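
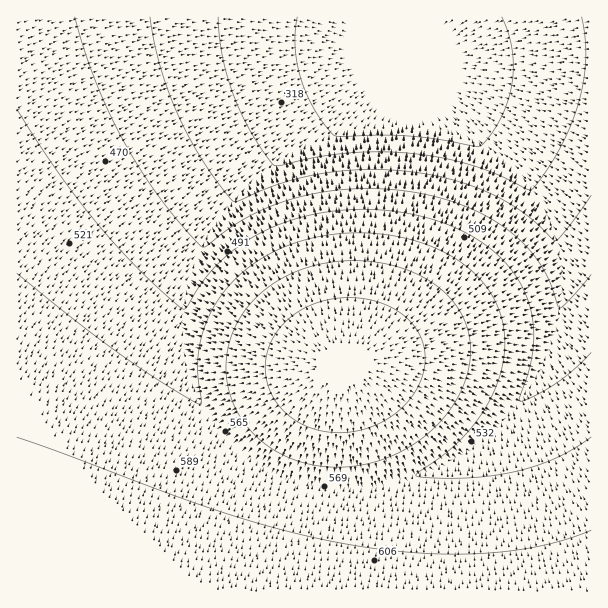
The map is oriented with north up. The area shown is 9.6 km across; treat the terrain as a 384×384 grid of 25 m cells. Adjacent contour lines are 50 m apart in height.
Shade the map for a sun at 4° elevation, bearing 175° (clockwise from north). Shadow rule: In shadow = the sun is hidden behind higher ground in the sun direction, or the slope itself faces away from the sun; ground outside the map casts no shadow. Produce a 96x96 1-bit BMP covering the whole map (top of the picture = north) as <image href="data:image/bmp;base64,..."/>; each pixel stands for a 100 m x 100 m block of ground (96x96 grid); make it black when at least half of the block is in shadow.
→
<image width="96" height="96" href="data:image/bmp;base64,Qk2+BAAAAAAAAD4AAAAoAAAAYAAAAGAAAAABAAEAAAAAAIAEAAATCwAAEwsAAAIAAAAAAAAA////AAAAAAAAAAAAAAAAAAAAAAAAAAAAAAAAAAAAAAAAAAAAAAAAAAAAAAAAAAAAAAAAAAAAAAAAAAAAAAAAAAAAAAAAAAAAAAAAAAAAAAAAAAAAAAAAAAAAAAAAAAAAAAAAAAAAAAAAAAAAAAAAAAAAAAAAAAAAAAAAAAAAAAAAAAAAAAAAAAAAAAAAAAAAAAAAAAAAAAAAAAAAAAAAAAAAAAAAAAAAAAAAAAAAAAAAAAAAAAAAAAAAAAAAAAAAAAAAAAAAAAAAAAAAAAAAAAAAAAAAAAAAAAAAAAAAAAAAAAAAAAAAAAAAAAAAAAAAAAAAAAAAAAAAAAAAAAAAAAAAAAAAAAAAAAAAAAAAAAAAAAAAAAAAAAAAAAAAAAAAAAAAAAAAAAAAAAAAAAAAAAAAAAAAAAAAAAAAAAAAAAAAAAAAAAAAAAAAAAAAAAAAAAAAAAAAAAAAAAAAAAAAAAAAAAAAAAAAAAAAAAAAAAAAAAAAAAAAAAAAAAAAAAAAAAAAAAAAAAAAAAAAAAAAAAAAAAAAAAAAAAAAAAAAAAAAAAAAAAAAAAAAAAAAAAAAAAAAAAAAAAAAAAAAAAAAAAAAAAAAAAAAAAAAAAAAAAAAAAAAAAAAAAAAAAAAAAAAAAAAAAAAAAAAAAAAAAAAAAAAAAAAAAAAAAAAAAAAAAAAAAAAAAAAAAAAAAAAAAAAAAAAAAAAAAAAAAAAAAAAAAAAAAAAAAAAAAAAAAAAAAAAAAAAAAAAAAAAAAAAAAAAAAAAAAAAAAAAAAAH/8AAAAAAAAAAAAAH///wAAAAAAAAAAAH////4AAAAAAAAAAH/////wAAAAAAAAAH//////gAAAAAAAAH//////+AAAAAAAAH///////4AAAAAAAH////////AAAAAAAD////////8AAAAAAD/////////wAAAAAD/////////4AAAAAD/////////4AAAAAD/////////4AAAAAD/////////4AAAAAD/////////4AAAAAB/////////wAAAAAB/////////wAAAAAB/////////wAAAAAB/////////gAAAAAB/////////gAAAAAA/////////gAAAAAA/////////AAAAAAA/////////AAAAAAA/////////AAAAAAA////////+AAAAAAAf///////+AAAAAAAf///////+AAAAAAAf///////8AAAAAAAP///////8AAAAAAAP///////4AAAAAAAP///////4AAAAAAAP///////wAAAAAAAH///////wAAAAAAAH///////gAAAAAAAH///////gAAAAAAAD///////AAAAAAAAD//////+AAAAAAAAB//////+AAAAAAAAB//////8AAAAAAAAA//////4AAAAAAAAA//////wAAAAAAAAAf/////wAAAAAAAAAf/////gAAAAAAAAAP/////AAAAAAAAAAH////+AAAAAAAAAAD////8AAAAAAAAAAD////wAAAAAAAAAAB////gAAAA="/>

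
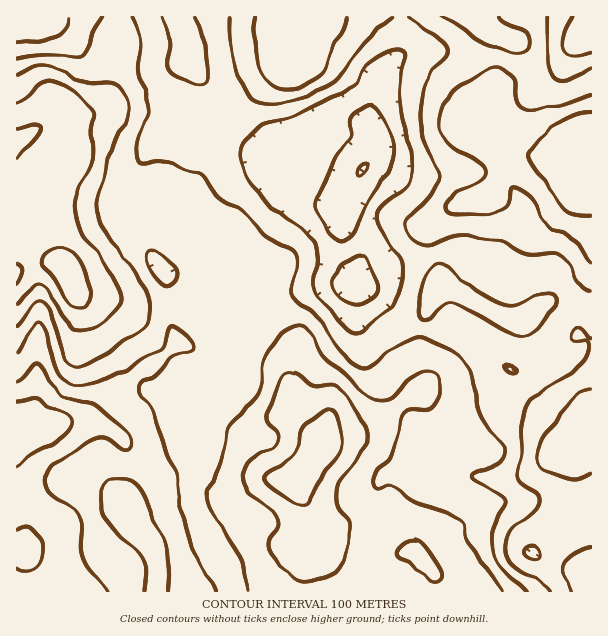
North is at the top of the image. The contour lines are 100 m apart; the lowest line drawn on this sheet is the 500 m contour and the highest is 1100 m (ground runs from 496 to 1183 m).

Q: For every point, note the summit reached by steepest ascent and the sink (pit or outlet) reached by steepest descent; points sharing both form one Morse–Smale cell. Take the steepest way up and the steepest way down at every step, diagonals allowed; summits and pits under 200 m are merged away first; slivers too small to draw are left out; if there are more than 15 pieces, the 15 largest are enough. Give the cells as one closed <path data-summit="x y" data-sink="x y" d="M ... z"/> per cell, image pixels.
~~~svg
<path data-summit="321 444" data-sink="17 437" d="M180 208l-16 6-8 10-5 13 1 20 11 15 5 13 2 36 6 21-17 18-34 22-30 34-8 4-51 7-20 8 1 157 280 0 10-37 7-3 16-19-6-12-20-24-4-11 0-9 20-31 0-5-24-28-4-12-2-15-4-11-10-9-39-16-9-11 0-7 6-18 8-17 12-12-1-7-7-14-13-12-41-14-6-10z"/><path data-summit="591 138" data-sink="362 170" d="M477 16l-300 0-1 2 10 21 1 21 13 18 6 12 5 21 5 9 18 19 18 9 23 0 9-3 25 1 18-2 15 8 19 18-19 48 1 16 13 29 0 10-3 10 10-1 39-20 41-10 13 0 24 10 27 16 12 2 26-6 10 0 15 15 9-6 13-14 0-126-11 9-6 2-38 2-27-10-10-9-12-20 0-15 6-18 2-31 6-17-13-6z"/><path data-summit="321 444" data-sink="591 423" d="M444 280l-4 0-4 5-15 38-1 22 6 24 0 14-4 6-23 14-22 21-20 9-24 5-10 4-23 35 0 9 4 11 26 33-5 9 0 6 16 14 16 5 15 0 29-11 13 0 12 10 7 10 5 19 153 0 1-250-14-7 0-23-4-13-7-9-39 24-10 5-8 0-21-9z"/><path data-summit="321 444" data-sink="362 170" d="M327 144l-31 2-7 12-10 8-19 2-20 6-40 26-19 7 5 21 6 10 41 14 13 12 7 14 1 7-12 12-8 17-6 18 1 10 14 12 21 6 12 6 10 9 4 11 2 15 4 12 23 25 2 6 12-6 24-5 20-9 22-21 23-14 4-6 0-14-6-24 0-13 2-15 18-37 10 3 32 23 28 13 8 0 10-5 40-24-6-11-7-5-42 6-57-28-13 0-41 10-39 20-10 1 3-10 0-10-12-24-2-21 19-48-19-18z"/><path data-summit="68 272" data-sink="362 170" d="M176 16l-131 0-12 9-17 4 1 241 21-8 19 2 9 6 39-34 20-10 19-28 6-5 11-1 10 2 7 7 2 7 20-8 40-26 20-6 19-2 13-13 3-6-4-2-16 3-27-2-14-7-18-19-5-9-5-21-6-12-13-18-1-21z"/><path data-summit="68 272" data-sink="17 437" d="M161 192l-11 1-4 3-21 30-20 10-39 34-9-6-19-2-22 8 1 164 19-7 51-7 8-4 30-34 34-22 17-18-6-21-2-36-5-13-11-15-1-20 7-18 6-5 15-6 1-4-9-10z"/><path data-summit="591 138" data-sink="591 32" d="M591 16l-113 1 11 13 13 6-6 17-2 31-6 18 0 15 12 20 10 9 27 10 38-2 6-2 11-11z"/><path data-summit="321 444" data-sink="362 170" d="M324 540l-18 18-7 34 139-1-5-18-7-10-12-10-13 0-29 11-15 0-13-4-8-4-10-8z"/><path data-summit="591 138" data-sink="591 423" d="M591 270l-12 13-11 7 6 9 4 13 0 23 13 7z"/><path data-summit="321 444" data-sink="362 170" d="M44 16l-27 0-1 11 7 1 10-3 6-3z"/>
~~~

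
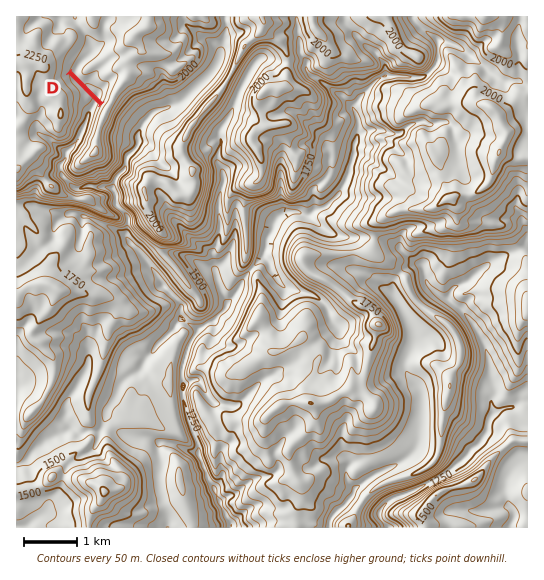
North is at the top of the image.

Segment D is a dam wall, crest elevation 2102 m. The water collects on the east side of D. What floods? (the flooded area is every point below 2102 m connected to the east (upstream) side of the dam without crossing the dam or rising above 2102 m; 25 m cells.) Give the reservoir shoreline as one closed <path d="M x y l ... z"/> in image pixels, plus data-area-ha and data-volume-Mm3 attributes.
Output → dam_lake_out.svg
<path d="M89 35l-3 0-1 0 0 4-1 2 0 4-1 1 0 1-3 3 0 1-1 2 0 1-3 3 0 1-1 1 0 2-2 1 0 1-1 2 0 1-1 1 0 2-2 1 1 1 1 0 31 30 1 0 2-2 0-2 2-2 0-4 1-1 0-1 1-2 0-5 0-1-4 0-2-1-1 0-2-2 0-1-1-2 0-5-1-1-1 0-2 2-1 0-1 1-2 0-1 1-3 0-1 2-1 0-2-2 0-4 6-6 1 0 4-4 1 0 5-5 0-1 3-3 0-1 1-2 0-1 1-1 0-4 0-1-8 0-2-1-1 0-3-3-1 0-1-1z" data-area-ha="40" data-volume-Mm3="8.26"/>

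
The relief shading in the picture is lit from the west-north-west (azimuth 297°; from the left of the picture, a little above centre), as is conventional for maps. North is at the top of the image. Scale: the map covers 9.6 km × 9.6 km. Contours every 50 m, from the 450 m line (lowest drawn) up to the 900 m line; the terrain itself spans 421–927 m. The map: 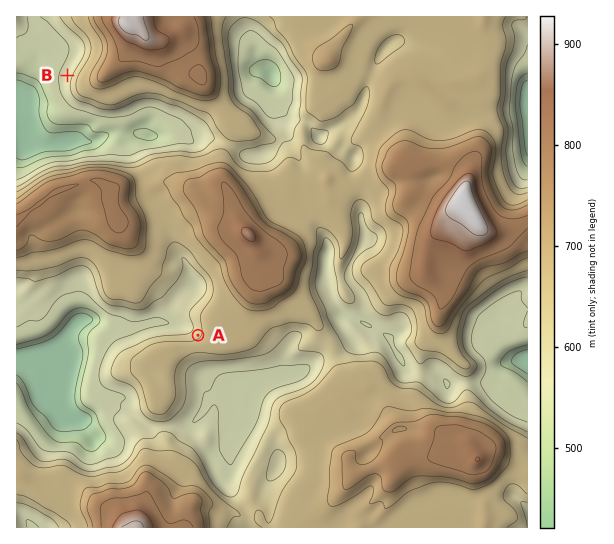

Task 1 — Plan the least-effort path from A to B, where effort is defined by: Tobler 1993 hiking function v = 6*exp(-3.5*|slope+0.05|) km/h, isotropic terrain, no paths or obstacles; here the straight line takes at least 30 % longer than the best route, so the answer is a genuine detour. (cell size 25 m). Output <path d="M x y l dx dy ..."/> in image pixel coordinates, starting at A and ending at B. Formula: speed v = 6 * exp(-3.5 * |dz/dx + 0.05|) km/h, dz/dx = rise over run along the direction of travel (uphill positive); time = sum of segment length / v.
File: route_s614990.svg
<path d="M198 335l0-5-20-41 0-18-8-16 0-17-27-53 0-3-6-13-16-8-2-2-1-2 0-18-3-6-2-3-11-5-7-7-2-1-8-8-8-4-7-7-4-8 0-12 1-3"/>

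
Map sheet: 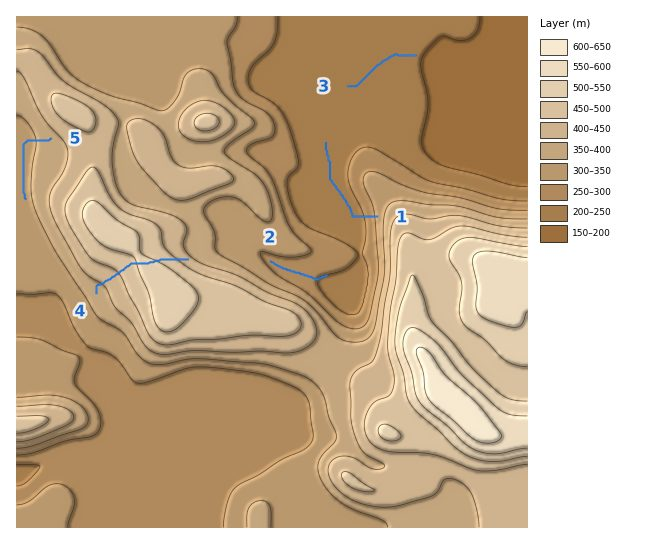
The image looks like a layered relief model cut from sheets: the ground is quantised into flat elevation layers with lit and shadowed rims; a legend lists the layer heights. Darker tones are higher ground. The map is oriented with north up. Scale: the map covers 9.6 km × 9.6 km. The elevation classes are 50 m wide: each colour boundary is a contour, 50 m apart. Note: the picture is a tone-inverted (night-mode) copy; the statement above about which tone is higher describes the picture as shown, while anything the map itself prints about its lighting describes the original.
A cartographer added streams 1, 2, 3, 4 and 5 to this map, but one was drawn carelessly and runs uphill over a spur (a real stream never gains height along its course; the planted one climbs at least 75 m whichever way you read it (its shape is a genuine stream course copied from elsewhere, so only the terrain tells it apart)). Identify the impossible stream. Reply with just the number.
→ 4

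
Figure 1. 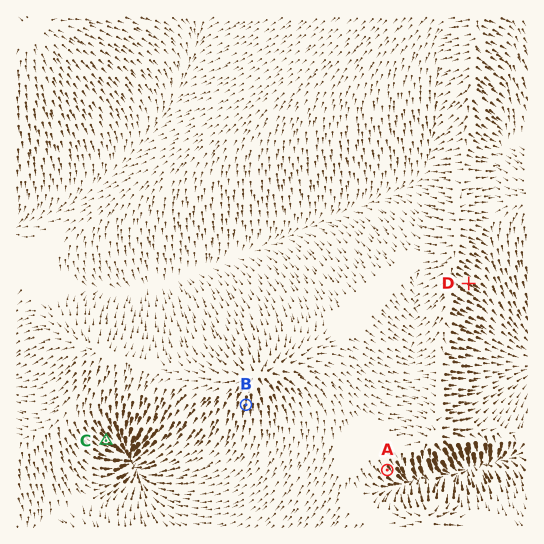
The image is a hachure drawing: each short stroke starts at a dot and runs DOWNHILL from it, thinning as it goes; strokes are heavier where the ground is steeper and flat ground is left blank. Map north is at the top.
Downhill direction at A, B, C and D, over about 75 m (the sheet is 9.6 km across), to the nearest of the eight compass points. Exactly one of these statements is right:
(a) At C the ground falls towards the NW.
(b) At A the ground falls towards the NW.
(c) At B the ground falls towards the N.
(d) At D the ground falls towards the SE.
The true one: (d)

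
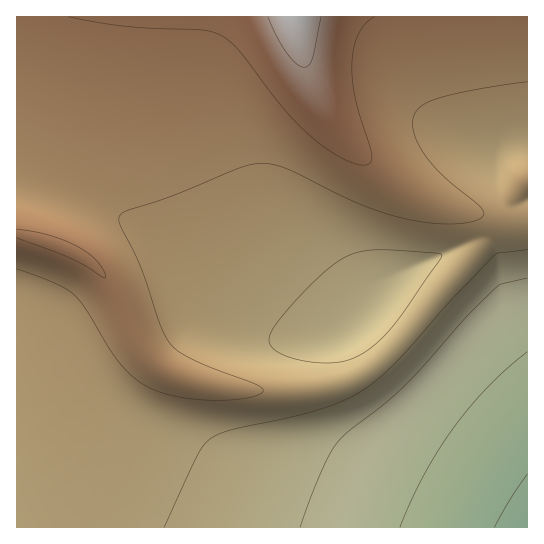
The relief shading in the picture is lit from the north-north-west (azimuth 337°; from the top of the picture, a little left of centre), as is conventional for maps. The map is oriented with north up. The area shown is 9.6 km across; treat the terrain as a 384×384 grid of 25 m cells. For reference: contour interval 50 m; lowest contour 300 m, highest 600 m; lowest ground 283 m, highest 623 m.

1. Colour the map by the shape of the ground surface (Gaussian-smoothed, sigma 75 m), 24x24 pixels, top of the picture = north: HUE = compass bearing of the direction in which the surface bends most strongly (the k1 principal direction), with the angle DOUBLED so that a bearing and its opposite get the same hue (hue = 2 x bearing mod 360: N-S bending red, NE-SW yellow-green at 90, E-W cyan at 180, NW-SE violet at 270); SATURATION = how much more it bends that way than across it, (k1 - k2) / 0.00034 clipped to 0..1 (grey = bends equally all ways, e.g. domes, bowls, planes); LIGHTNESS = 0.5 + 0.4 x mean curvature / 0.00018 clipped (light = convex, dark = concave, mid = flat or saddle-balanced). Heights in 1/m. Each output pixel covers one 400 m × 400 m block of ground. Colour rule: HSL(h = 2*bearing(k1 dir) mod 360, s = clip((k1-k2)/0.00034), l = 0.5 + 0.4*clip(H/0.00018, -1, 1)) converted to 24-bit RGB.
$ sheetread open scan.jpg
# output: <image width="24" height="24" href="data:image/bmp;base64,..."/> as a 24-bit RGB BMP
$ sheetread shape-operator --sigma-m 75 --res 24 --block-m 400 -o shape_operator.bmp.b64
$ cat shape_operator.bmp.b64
<image width="24" height="24" href="data:image/bmp;base64,Qk32BgAAAAAAADYAAAAoAAAAGAAAABgAAAABABgAAAAAAMAGAAATCwAAEwsAAAAAAAAAAAAAhIV/hIV/hIV/hIR/hIR/hIR/hIN/g4N/g4J+g4J+g4F+goF+goB+goB+gn9+gX99gX99gX59gX59gX19gH19gH19gH19gHx9hIV/hIV/hIV/hIR/hIR/hIN/hIN/g4J/g4J+g4F+g4F+goB+goB+gn9+gn9+gX99gX59gX59gX59gX19gH19gH19gH19gHx9hIV/hIV/hIR/hIR/hIN/hIN/hIJ/g4J+g4F+g4F+g4B9goB9goB9gn99gn99gX99gX59gX59gX19gX19gH19gH19gH19gHx9hIV/hIR/hIR/hIR/hIN/hIJ+hIF9hIB6hH51hX5whX9rhYBohIJng4RpgYNtgIJzgIF5gH98gX19gX19gX19gH19gH19gHx9hIR/hIR/hIR/hIN/hIF9hXp2h3Fmh2pRhWlAg2s0gXAuf3crf38rdoAsbYExZoQ9ZIRRb4JrfYB6gH19gX19gX19gH19gHx9hIR/hIR/hIN/hIB9hW90ikpPiD0sh04ojmk6oIRLspFYZ2O7cma9lmC4mKxQbJc+PoooNIM2WoJid394gH19gX19gH19gHx+hIR/hIR/g4F+hHN8iUVskyZKt1xZlsjfvdr6zN3/zNb/zND/zcz/1cz/3sz/58T81o7XQJhPLH9KVYFqd357gH19gXx+gHx+hIR/hIN/g3t9hleCiCh5vnCJzv3up+//ea3cW3q5oHVNkoRIjolHk5FJfU6sxGTf/8L386vZSZxxLHxcWoBzen59gHx+gXx+hIN/g4F+g3CBejiBlUKXwPrBe/WcOmFGa0UrdVcreWcxe3I2e3s3bXg1UmsvMVwun02A/7HX9KXDQo11MnpmZH94fnt+gHx9hIN+gnt6gVmAbSt2h8py1P/Mf5dNYC9XeVxThHVkhHttg35wg4BxgoJvdH5oSnhUK2tLplJs/8PV5YukNntoO3lmbHx3gHx4hXlugGNcZzZUdkBxtvyspeiVcjB7e0mAgXZ8g358gn99gn59gn59gn59gX58c393S3xpK3JdwGd+/8zazW2LLnVbQnJpgX1lfFY0bz8qYzs4X+GQzP/RsFeiei2Ag2SDgnx9gn9+gn99gn59gn59gn19gnx8gXp5cH5qN3RSK3ZX2oKe/8zfvGiFI0dWgX1Mk3JJY6TCmO34zP/ziM2djCl1hkh/g3Z+gn59gn99gn59gn59gn19gnt8g3d5hG5xhWFigV9PPGAaDzcC/HQg/7vNUh5+iINgzOX/zOv/p9/uunRnlSlGiDpihGt6gnx8gn99gn99gn59gn19gnt8g3Z5hGpwhllhh0tQiUxJjGBYj49iKZEX5OYOyEHYiYfCa5fBoHRLikwvhDUoiEJGhWhvg3t7gn99gn99gn99gn59gnx8g3Z6hWhzhlRmiEhZjFJblHJ1hqqxjLzQj7rejqzhiJTff4LWflkpglkyhl5FhmlehHVyg317goB9gn99gn99gn59gnx8gnd8hGp4hlRviEhljVxtgKGYjM3GkNzgh8nceqnKc4y0gyG3/X89hXhhhXtthH11g397g4B9goB9goB9gn99gn99gn59gnp9g258hlh4iElxjV13hKmVj9i+i9/OecbCb5KafmVkdmRYHRlX8uzZg4J7g4J8g4F9goF9goF9goB9goB9gn99gn99gnx9gnV+hWF/h0t9jFZ+gqSIj9msiN20dLKdgGZtd1BReVNKe2BOMm1YgNQYgoJ9goJ9goF9goF9goF9goB9goB9gn99gn59gXp+g2yChVOFiUyGlneAjdKWit+fc7CJe2FseEtYfE9Vf19cgG5nc31mfIpOgoJ9goJ9goF9goF9goF9goB9goB9gn99gX19gXaAf2GEfUuGimCMjrqHkOKPd8F9fmVyeEtmflNmgWVsgXFzgXd4gHp6gHx5goJ9goJ9goF9goF9goF9goB9goB9gX99gXx+fnGCdleEd0uIl3d+odeOktmDc5Nsd09zfVFzgWZ2gXR6gXp9gXx+gX1/gX1/gYJ9goJ9goF9goF9goF9goB9goB9gX99gHt/eWuCbFCFc1SKma2EseGPkcF2eGB6dUx5gF9/gXN+gXt+gX1/gX1/gX1/gX1/gYJ9gYJ9goJ9goF9gYF9gYB9gYB9gX59f3qAcmaCYk2Fc2GLrcGIvuGLj6VwaVN2blJ8fWuAgXmAgX1/gX1/gX1/gX1/gX2AgYJ9gYJ9gYF9gYF9gYF9gYB9gYB+gH5+fHiAa2OCWUuFdWqOwM6Kyd2GjZRsXU53aVl9e3GAgXuAgX1/gX1/gX2AgX2AgX2A"/>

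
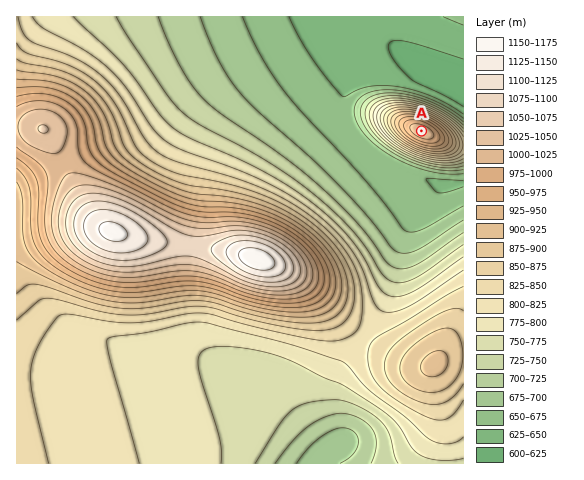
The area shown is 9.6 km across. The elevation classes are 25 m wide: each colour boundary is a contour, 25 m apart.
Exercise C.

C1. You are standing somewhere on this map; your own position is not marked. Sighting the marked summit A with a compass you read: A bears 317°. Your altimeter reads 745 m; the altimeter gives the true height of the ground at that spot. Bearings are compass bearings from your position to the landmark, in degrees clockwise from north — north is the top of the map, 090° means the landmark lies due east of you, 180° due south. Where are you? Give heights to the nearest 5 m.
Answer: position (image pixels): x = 454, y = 165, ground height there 745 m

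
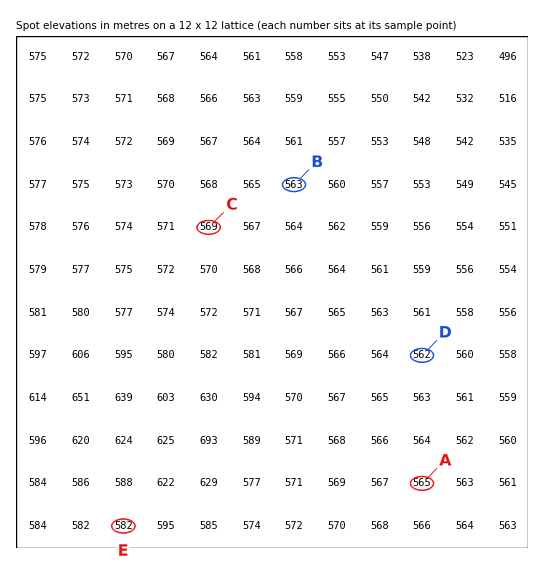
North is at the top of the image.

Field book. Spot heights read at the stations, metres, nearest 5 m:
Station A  565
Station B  565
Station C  570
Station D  560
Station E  580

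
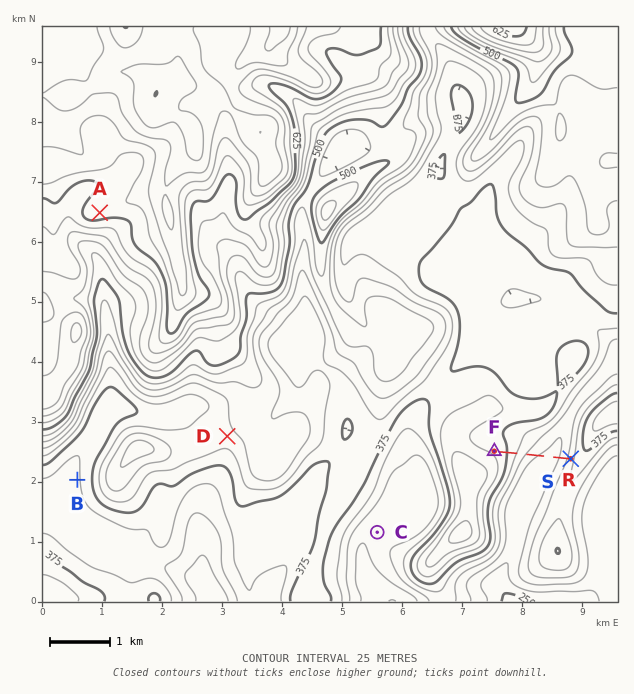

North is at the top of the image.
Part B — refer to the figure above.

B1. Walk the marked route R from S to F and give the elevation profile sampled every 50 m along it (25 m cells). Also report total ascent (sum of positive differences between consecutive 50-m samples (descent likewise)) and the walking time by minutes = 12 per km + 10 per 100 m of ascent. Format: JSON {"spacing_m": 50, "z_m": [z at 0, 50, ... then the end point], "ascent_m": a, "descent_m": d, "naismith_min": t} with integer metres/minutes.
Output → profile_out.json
{"spacing_m": 50, "z_m": [339, 327, 316, 307, 299, 294, 291, 291, 291, 293, 296, 301, 305, 311, 317, 324, 332, 340, 349, 357, 365, 373, 379, 385, 389, 393, 395], "ascent_m": 104, "descent_m": 48, "naismith_min": 26}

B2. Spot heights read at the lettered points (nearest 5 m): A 640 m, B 345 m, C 305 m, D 415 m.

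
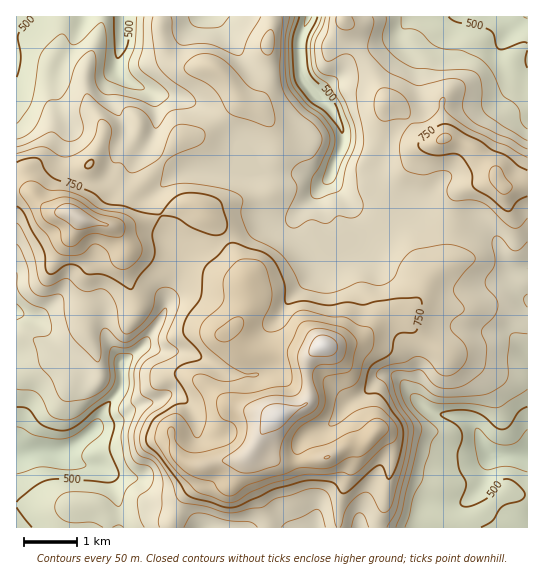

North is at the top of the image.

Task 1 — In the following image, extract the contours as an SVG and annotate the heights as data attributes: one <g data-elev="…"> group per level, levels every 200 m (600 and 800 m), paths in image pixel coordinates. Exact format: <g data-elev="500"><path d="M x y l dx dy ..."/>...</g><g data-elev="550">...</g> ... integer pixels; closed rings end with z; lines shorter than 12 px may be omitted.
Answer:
<g data-elev="600"><path d="M396 527l6-17 20-81-3-7-11-13-4-8-4-11 1-8 4-2 13 3 15 11 8 3 34-1 14-3 13-7 5-7 1-6 0-16 2-22 4-2 13 1"/><path d="M527 307l-3-8 3-5"/><path d="M17 272l0 15 3 7 11 10 14 5 4 6 3 11-2 7-4 3-12 2-1 3 7 25 11 12 7 17 5 6 7 0 17-2 11-5 8-7 4-9-1-20 3-11 15 1 18-11 4 0 1 2 0 10-11 10-5 11 0 16-3 15 5 9-8 25 2 16 3 8 5 5 12 3 3 7-2 12-11 9-2 4 1 18 5 10"/><path d="M527 140l-24-14-18-13-4-8 0-24-6-9-9-2-27 0-24-2-9-4-12-8-8-9-3-6 0-7 3-12 0-5"/><path d="M144 17l-1 29-4 20 4 6 23 18 3 5-3 4-8 7-4 0-20-8-31-5-4-3-3-7-1-28-2-4-3 0-7 4-6 8-8 23-6 9-4 4-12 3-13 27-8 7-9 3"/><path d="M229 17l-8 9-14 2-13-2-4-4-1-5"/><path d="M325 17l-2 9-8 17 1 22 5 8 14 4 3 2 1 12 7 11 8 23 2 14-2 10-8 18-5 22-4 3-20 7-4-2-2-3 0-13 17-32 2-12-3-7-6-9-18-15-11-13-5-8-2-16 0-27 5-25"/></g><g data-elev="800"><path d="M224 502l11 0 15-10 19-8 33-9 25-1 15-2 11 3 8-6 22-22 11-5 4-8-1-7-3-5-11-12-6-3-18 3-22 14-6 2-2-1 9-31 4-4 12-5 5-6 5-18 9-14 1-9-1-7-3-3-12-3-12-8-16 0-27-7-8 3-14 16-8 3-7-1-3-4 0-5 8-19 0-14-6-23-4-4-7-3-15 1-11 11-5 10 0 21-5 7-15 13-3 11 1 6 5 7 23 19 16 8 12 0 2 1-1 1-32 6-8-1-15-6-8 1-2 3 0 4 10 16 3 15 0 10-5 13-3 2-3-1-12-19-4-3-4-1-6 2-8 5-4 6-2 10 1 6 13 19 26 28 4 3z"/><path d="M118 269l7 0 5-2 8-7 4-7 0-7-5-12-2-11-4-5-9-5-22-4-15-11-10-4-12-4-14 0-15-9-7 1-6 4-2 4 1 4 9 13 8 16 10 12 11 18 7 2 13 0 6-2 8-8 5-1 9 6 6 13z"/><path d="M502 194l7-1 3-4 0-3-6-8-5-10-3-2-4 0-4 4-1 9 4 7z"/><path d="M438 143l10-1 3-3 0-2-4-4-5 1-5 5z"/></g>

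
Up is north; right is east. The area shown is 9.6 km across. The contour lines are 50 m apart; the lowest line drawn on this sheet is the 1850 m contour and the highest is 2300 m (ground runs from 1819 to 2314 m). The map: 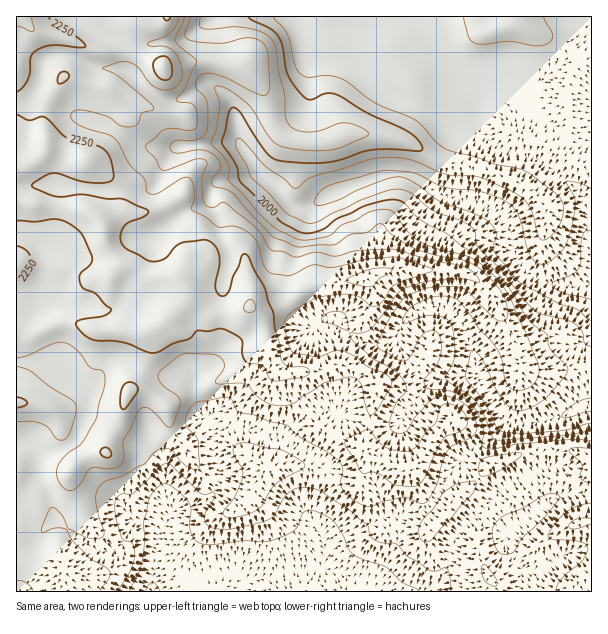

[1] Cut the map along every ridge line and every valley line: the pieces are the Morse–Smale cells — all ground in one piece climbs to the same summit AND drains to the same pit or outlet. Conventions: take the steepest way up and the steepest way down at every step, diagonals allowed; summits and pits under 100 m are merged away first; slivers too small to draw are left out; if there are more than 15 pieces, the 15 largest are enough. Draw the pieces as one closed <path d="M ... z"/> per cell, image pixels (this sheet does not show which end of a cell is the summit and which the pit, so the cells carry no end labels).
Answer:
<path d="M591 16l-575 1 1 575 45-1 2-21-3-9 0-24 13-14 10-5-2-9-10-20-2-18 17-15 19-4 3-15 12-20 5-19 8-14 14-28 2-24 12-8 24-28 23 18 27-1 15-6 13 19 2 24 8 16 5 6 16 2 3 19 14 17 7 16-16 1-6 3-7 7-10 24-5 7 36-2 31 12 14 2 4-2 4-5 1-23 37 20 6 0 20 37 13 9 4-3 7-12 15-11 24-26 30-10 24-4 22 0 25 6z"/><path d="M188 296l-26 28-12 8-2 24-14 28-8 14-5 19-12 20-3 15-19 4-17 15 2 18 10 20 2 9-10 5-13 14 0 24 3 9-1 22 509 0 2-8 7-7 11-5 0-114-2-2-23-6-22 0-24 4-30 10-24 26-15 11-7 12-4 3-13-9-20-37-6 0-34-19-2 1-2 21-4 5-4 2-14-2-31-12-36 2 5-7 10-24 7-7 6-3 16-1-7-16-14-17-3-19-16-2-5-6-8-16-2-24-13-19-15 6-27 1-17-12z"/><path d="M591 572l-6 2-11 10-1 8 19-1z"/>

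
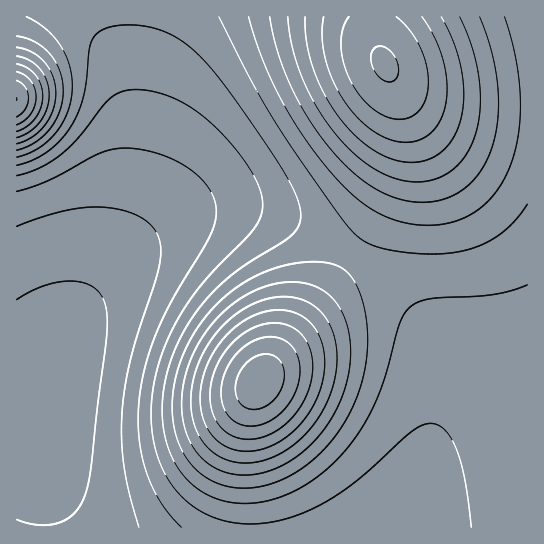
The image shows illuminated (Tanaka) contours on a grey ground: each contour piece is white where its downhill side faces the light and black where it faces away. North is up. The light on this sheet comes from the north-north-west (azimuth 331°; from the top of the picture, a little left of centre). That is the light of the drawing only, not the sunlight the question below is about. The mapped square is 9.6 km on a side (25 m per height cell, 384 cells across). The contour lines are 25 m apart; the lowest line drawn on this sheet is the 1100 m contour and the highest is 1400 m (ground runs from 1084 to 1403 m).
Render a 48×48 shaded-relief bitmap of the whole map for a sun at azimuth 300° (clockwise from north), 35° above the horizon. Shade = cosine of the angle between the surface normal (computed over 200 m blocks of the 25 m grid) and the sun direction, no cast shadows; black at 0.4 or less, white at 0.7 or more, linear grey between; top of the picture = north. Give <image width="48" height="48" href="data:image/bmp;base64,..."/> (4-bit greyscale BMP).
<image width="48" height="48" href="data:image/bmp;base64,Qk32BAAAAAAAAHYAAAAoAAAAMAAAADAAAAABAAQAAAAAAIAEAAATCwAAEwsAABAAAAAAAAAAAAAAABEREQAiIiIAMzMzAERERABVVVUAZmZmAHd3dwCIiIgAmZmZAKqqqgC7u7sAzMzMAN3d3QDu7u4A////AJmZmZmZqpmZmIiHd3eIiIiZmZmZmZmZmZmZmZmqqqqZmYiHd3d3iIiJmZmZmZmZmZmZmZqqqqqpmYh3d2d3eIiImZmZmZmZmZmZmZqqqqqqmYh3ZmZmd3iIiZmZmZmZmZmZmZqqqqqqmYh2ZlVmZ3eIiZmZmZmZmZmZmaqqq7u6qYh2ZVVVZnd4iJmZmZmZmZmZmaqqu7u7qph2ZVRFVmd4iImZmZmZmZmZmaqru7u7uph2ZUREVWZ3iImZmZmZmZmZmaqru8zMu6mHZURERVZniIiZmZmZmZmZmaqrvMzMy7qHZUQzRFVneIiZmZmZmZmZmaqrvM3d3LqYdVQzRFVneIiJmZmZmZmZmaqrzN3d3cupdlRDNEVmd4iJmZmZmYmZmaqrzN3u7dy6h2VEREVmd4iImZmZmYiZmaqrzN3u7t3KmGVEREVWd4iImZmZmYiZmZqrvN3u7u3LqHZUREVWd4iImZmZmYiZmZqrvN3u7u7cuYdlVVVmd4iIiZmZmYiJmZqqvM3u7+7cupd2VVVmd4iIiZmZmYiJmZmqu83e7u7ty5h2ZmZmd4iIiJmZmYiImZmqu8ze7u7ty6mHdmZnd4iIiIiJmYiImZmaq7zd7u7ty6mYd3d3d4iIiIiIiIiIiZmaqrzN3e7dzLqYh3d3eIiIiIiIiIiIiZmZqrvM3d3dzLqZiIh4iIiIiIiIiIiIiJmZqqu8zN3czLqpmIiIiIiIiIiIiIiIiJmZmqq7vMzMy7qpmYiIiIiIiIiIiIiIiImZmaqru8zMy7uqmZiIiIiIiIiIiIiIiImZmZqqu7u7u7qqmZmYiIiIiIiIiIiIiIiZmZmqqru7u7qqqZmYiIiIiIiIiIiIiIiJmZmaqqqquqqqqZmZiIiId3d3iIiIiIiImZmZmqqqqqqqqZmZiIiHd3d3d4iIiIiImZmZmaqqqqqqqpmZiIh3d3d3d3eIiIiIiZmZmZmqqqqqqpmZiIh3d3d3d3d3iIiIiJmZmZmaqqqqqpmZiId3d3d3d2Znd4iIiJmZmZmZqqqqqpmZiId3dmZnd1VWZ3iIiImZmZmZqqqqqqmZiId3ZmZmdzNFZniIiImZmZmZmqqqqqmZiHd2ZmZmdyIjRneIiIiZmZmZqqqqqqmZiHd2ZmZmdwASNWeIiIiZmZmZqqqqqqqZiHdmZmZmZwABJGd4iIiZmZmZqqqqqqqZiHdmZmZmZxAAJFZ4iIiZmZmaqqqqqqqZiHdmZmZmZyEAI1Z4iIiZmZmaqqq7uqqZiHdmZmZmd0MRJFZ4iIiZmZmaqqu7u6qpmHdmZmZmd2UzNGd4iIiZmZmqqru7u6qpmHdmZmZmd4ZURWd4iIiZmZmqqru7u7qpmHd2ZmZnd5hmZneIiIiZmZmqq7u7u7qpmId2ZmZnd5l3d3iIiIiZmZqqq7u7u7qpmId2ZmZ3d6mId4iIiIiZmZqqq7u7u7qpmId3Zmd3d5mIiIiIiImZmZqqq7u7u7qpmId3d3d3d5mYiIiIiImZmZqqq7u7u7qpmId3d3d3eA=="/>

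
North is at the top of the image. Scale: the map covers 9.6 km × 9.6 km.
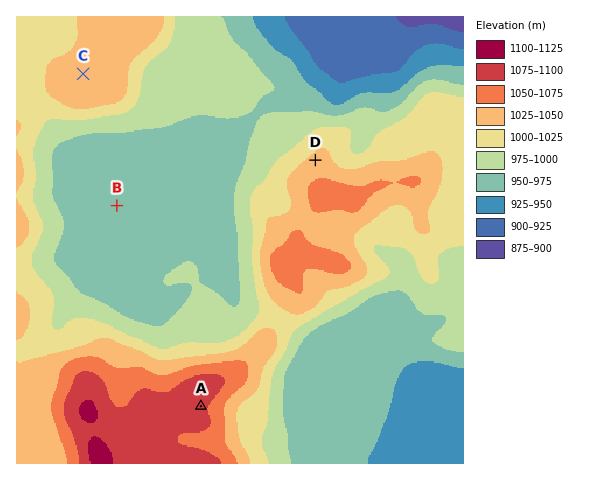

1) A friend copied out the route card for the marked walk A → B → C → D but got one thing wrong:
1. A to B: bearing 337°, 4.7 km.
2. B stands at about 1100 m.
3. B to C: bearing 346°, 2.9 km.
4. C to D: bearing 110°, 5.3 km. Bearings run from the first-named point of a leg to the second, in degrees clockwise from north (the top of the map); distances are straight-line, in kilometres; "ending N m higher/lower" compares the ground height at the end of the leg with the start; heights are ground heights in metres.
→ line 2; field height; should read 970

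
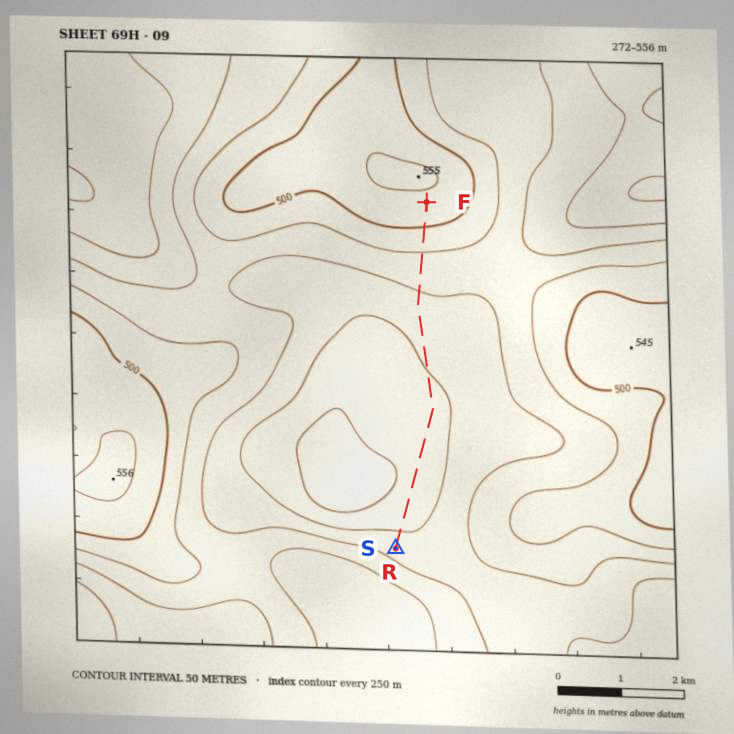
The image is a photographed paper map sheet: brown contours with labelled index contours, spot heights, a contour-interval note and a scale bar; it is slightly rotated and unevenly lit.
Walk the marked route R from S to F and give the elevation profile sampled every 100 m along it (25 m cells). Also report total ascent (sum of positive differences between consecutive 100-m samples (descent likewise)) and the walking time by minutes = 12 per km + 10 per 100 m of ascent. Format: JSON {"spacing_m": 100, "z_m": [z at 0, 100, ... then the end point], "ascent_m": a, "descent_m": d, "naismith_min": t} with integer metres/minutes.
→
{"spacing_m": 100, "z_m": [376, 366, 357, 350, 343, 336, 330, 325, 320, 316, 314, 312, 312, 312, 313, 314, 316, 318, 320, 322, 324, 327, 329, 332, 334, 336, 338, 341, 345, 348, 351, 353, 355, 357, 359, 361, 364, 368, 372, 377, 383, 389, 395, 401, 407, 413, 420, 428, 438, 448, 460, 472, 484, 496, 507, 517, 526, 534, 537], "ascent_m": 226, "descent_m": 65, "naismith_min": 91}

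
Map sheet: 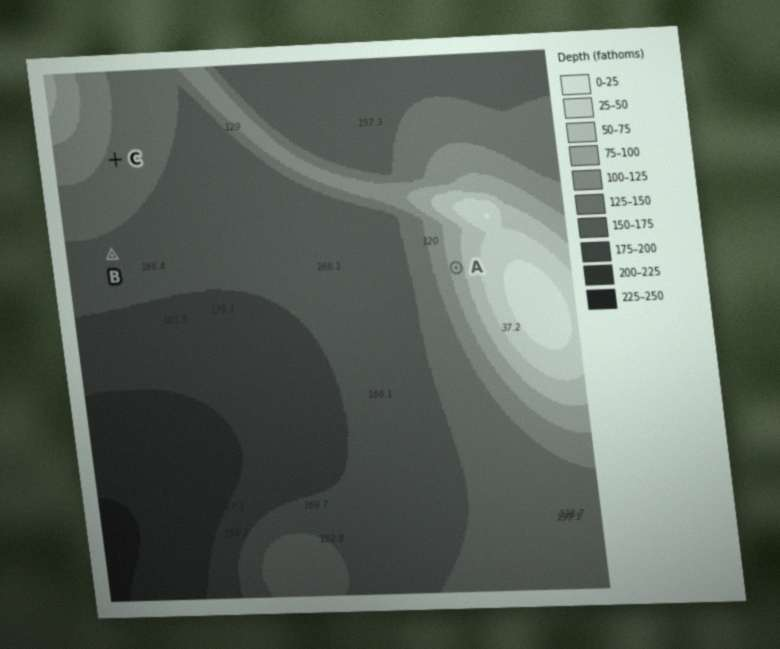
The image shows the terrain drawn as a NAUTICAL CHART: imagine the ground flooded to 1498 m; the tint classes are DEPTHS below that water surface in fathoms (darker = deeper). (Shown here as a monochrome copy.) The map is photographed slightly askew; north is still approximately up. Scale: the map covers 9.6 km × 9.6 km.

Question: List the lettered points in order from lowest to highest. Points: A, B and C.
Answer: B C A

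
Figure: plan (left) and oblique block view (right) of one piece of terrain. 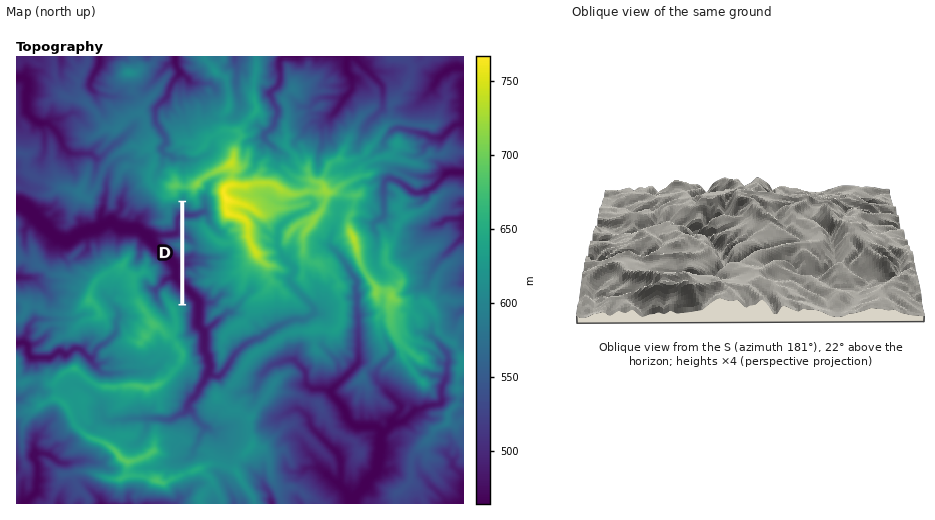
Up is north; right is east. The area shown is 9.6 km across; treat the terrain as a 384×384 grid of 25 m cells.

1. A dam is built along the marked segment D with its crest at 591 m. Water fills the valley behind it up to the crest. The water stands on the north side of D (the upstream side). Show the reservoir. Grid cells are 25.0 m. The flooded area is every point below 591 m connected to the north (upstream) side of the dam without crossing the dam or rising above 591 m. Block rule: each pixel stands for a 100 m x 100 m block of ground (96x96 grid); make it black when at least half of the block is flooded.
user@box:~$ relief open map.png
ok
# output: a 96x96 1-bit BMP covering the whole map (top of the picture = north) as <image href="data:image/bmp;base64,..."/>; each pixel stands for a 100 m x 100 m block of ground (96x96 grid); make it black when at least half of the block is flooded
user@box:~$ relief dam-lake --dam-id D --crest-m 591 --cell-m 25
<image width="96" height="96" href="data:image/bmp;base64,Qk2+BAAAAAAAAD4AAAAoAAAAYAAAAGAAAAABAAEAAAAAAIAEAAATCwAAEwsAAAIAAAAAAAAA////AAAAAAAAAAAAAAAAAAAAAAAAAAAAAAAAAAAAAAAAAAAAAAAAAAAAAAAAAAAAAAAAAAAAAAAAAAAAAAAAAAAAAAAAAAAAAAAAAAAAAAAAAAAAAAAAAAAAAAAAAAAAAAAAAAAAAAAAAAAAAAAAAAAAAAAAAAAAAAAAAAAAAAAAAAAABgAAAAAAAAAAAAAABgAAAAAAAAAAAAAAAwAAAAAAAAAAAAAAAzAAAAAAAAAAAAAAA/gAAAAAAAAAAAAAA/gAAAAAAAAAAAAAR/gAAAAAAAAAAAEf/+AAAAAAAAAAAAH//4AAAAAAAAAAAAAc/wAAAAAAAAAAAAAAfwAAAAAAAAAAAAAAPwAAAAAAAAAAAAAAP4AAAAAAAAAAAAAAP4AAAAAAAAAAAAAAH8AAAAAAAAAAAAAAD/gAAAAAAAAAAAAAD/wAAAAAAAAAAAAAA/wAAAAAAAAAAAAAAf4AAAAAAAAAAAAAAf8AAAAAAAAAAAAAA/8AAAAAAAAAAAAAA/+AAAAAAAAAAAAAA+eAAAAAAAAAAAAAA+fgAAAAAAAAAAAAA+P4AAAAAAAAAAAAB+D8AAAAAAAAAAAAD+A/AAAAAAAAAAAAD/APgAAAAAAAAAAAD/gD4AAAAAAAAAAAD/wA/gAAAAAAAAAAD/4AGwAAAAAAAAAAD+8AAQAAAAAAAAAAD/AAAAAAAAAAAAAAD/AAAAAAAAAAAAAAD/gAAAAAAAAAAAAAD/gAAAAAAAAAAAAAD8AAAAAAAAAAAAAADwAAAAAAAAAAAAAADwAAAAAAAAAAAAAADwAAAAAAAAAAAAAAD8AAAAAAAAAAAAAAD8AAAAAAAAAAAAAAD+AAAAAAAAAAAAAAD+AAAAAAAAAAAAAADwAAAAAAAAAAAAAADwAAAAAAAAAAAAAADgAAAAAAAAAAAAAADgAAAAAAAAAAAAAADAAAAAAAAAAAAAAACAAAAAAAAAAAAAAADEAAAAAAAAAAAAAAD8AAAAAAAAAAAAAAD8AAAAAAAAAAAAAADYAAAAAAAAAAAAAAAIAAAAAAAAAAAAAAAIAAAAAAAAAAAAAAAAAAAAAAAAAAAAAAAAAAAAAAAAAAAAAAAAAAAAAAAAAAAAAAAAAAAAAAAAAAAAAAAAAAAAAAAAAAAAAAAAAAAAAAAAAAAAAAAAAAAAAAAAAAAAAAAAAAAAAAAAAAAAAAAAAAAAAAAAAAAAAAAAAAAAAAAAAAAAAAAAAAAAAAAAAAAAAAAAAAAAAAAAAAAAAAAAAAAAAAAAAAAAAAAAAAAAAAAAAAAAAAAAAAAAAAAAAAAAAAAAAAAAAAAAAAAAAAAAAAAAAAAAAAAAAAAAAAAAAAAAAAAAAAAAAAAAAAAAAAAAAAAAAAAAAAAAAAAAAAAAAAAAAAAAAAAAAAAAAAAAAAAAAAAAAAAAAAAAAAAAAAAAAAAAAAAAAAAAAAAAAAAAAAAAAAAAAAAAAAAAAAAAAAAAAAAAAAAAAAAAAAAAAAAAAAAAAAAAAAAAAAAAAAAAAAAAAAAAAAAAAAAAAAAAAAAAA="/>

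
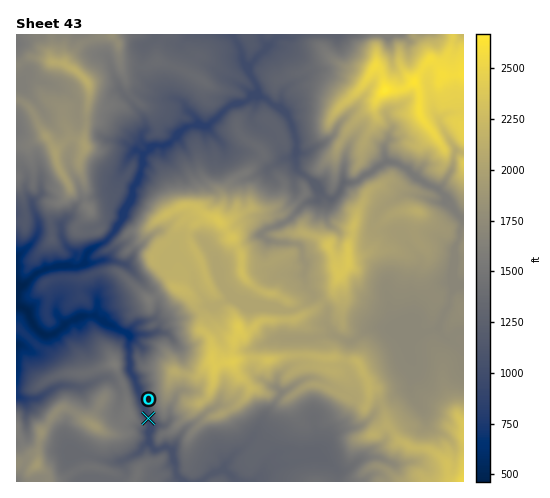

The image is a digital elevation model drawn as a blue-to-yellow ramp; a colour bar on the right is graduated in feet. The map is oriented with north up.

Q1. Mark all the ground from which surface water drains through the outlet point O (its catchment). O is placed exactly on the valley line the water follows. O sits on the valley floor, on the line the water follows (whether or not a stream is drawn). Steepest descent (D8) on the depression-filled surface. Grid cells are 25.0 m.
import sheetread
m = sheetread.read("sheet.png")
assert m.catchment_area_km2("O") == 5.879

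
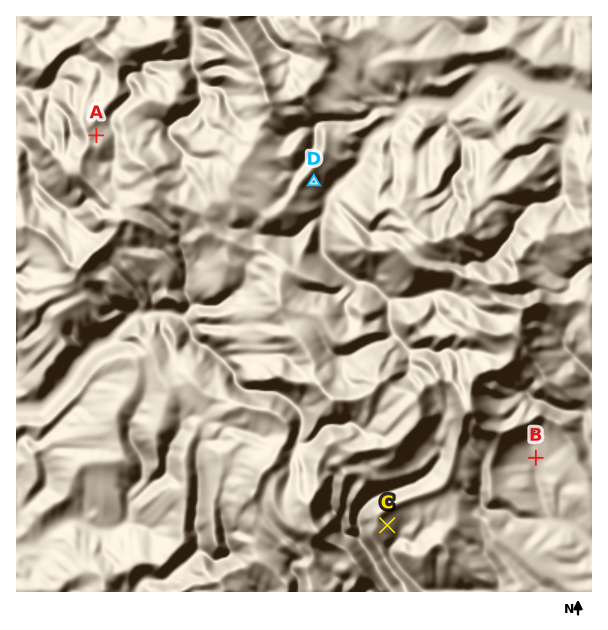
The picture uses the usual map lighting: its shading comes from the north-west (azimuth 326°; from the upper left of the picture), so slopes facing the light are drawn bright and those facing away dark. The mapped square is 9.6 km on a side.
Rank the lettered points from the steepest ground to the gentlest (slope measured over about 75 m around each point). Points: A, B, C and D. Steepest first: D A C B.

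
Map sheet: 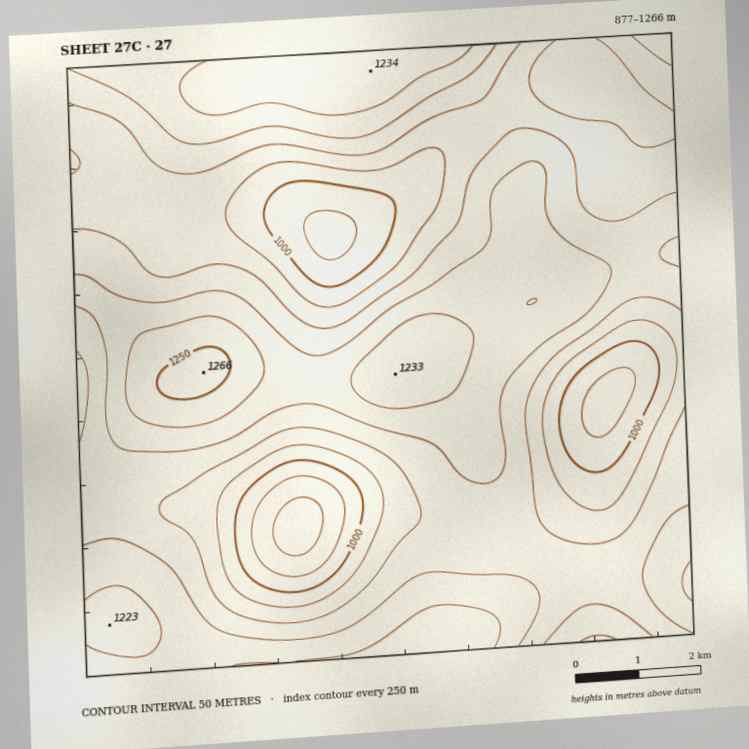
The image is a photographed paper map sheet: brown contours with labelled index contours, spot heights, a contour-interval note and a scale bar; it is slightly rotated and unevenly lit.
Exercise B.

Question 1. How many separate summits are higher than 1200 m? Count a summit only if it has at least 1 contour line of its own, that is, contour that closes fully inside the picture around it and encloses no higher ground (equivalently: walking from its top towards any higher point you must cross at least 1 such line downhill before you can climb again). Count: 2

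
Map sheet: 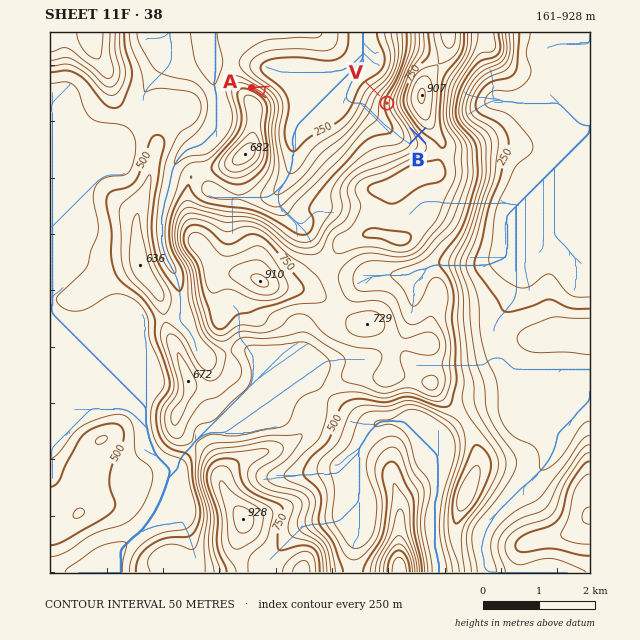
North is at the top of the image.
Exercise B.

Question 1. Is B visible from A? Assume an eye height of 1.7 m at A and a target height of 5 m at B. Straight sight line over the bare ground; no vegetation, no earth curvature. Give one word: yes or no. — yes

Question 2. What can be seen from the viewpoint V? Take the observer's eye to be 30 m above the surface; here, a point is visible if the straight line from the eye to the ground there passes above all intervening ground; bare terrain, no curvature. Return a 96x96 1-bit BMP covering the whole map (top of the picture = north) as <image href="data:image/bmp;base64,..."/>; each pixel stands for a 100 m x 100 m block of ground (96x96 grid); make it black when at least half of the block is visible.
<image width="96" height="96" href="data:image/bmp;base64,Qk2+BAAAAAAAAD4AAAAoAAAAYAAAAGAAAAABAAEAAAAAAIAEAAATCwAAEwsAAAIAAAAAAAAA////AAAAAAAAAAAAAAAAAAAAAAAAAAAAAAAAAAAAAAAAAAAAAAAAAAAAAAAAAAAAAAAAAAAAAAAAAAAAAAAAAAAAAAAAAAAAAAAAAAAAAAAAAAAAAAAAAAAAAAAAAAAAAAAAAAAAAAAAAAAAAAAAAAAAAAAAAAAAAAAAAAAAAAAAAAAAAAAAAAAAAAAAAAAAAAAAAAAAAAAAAAAAAAAAAAAAAAAAAAAAAAAAAAAAAAAAAAAAAAAAAAAAAAAAAAAAAAAAAAAAAAAAAAAAAAAAAAAAAAAAAAAAAAAAAAAAAAAAAAAAAAAAAAAAAAAAAAAAAAAAAAAAAAAAAAAAAAAAAAAAAAAAAAAAAAAAAAAAAAAAAAAAAAAAAAAAAAAAAAAAAAAAAAAAAAAAAAAAAAAAAAAAAAAAAAAAAAAAAAAAAAAAAAAAAAAAAAAAAAAAAAAAAAAAAAAAAAAAAAAAAAAAAAAAAAAAAAAAAAAAAAAAAAAAAAAAAAAAAAAAAAAAAAAAAAAAAAAAAAAAAAAAAAAAAAAAAAAAAAAAAAAAAAAAAAAAAAAAAAAAAAAAAAAAAAAAAAAAAAAAAAAAAAAAAAAAAAAAAAAAAAAAAAAAAAAAAAAAAAAAAAAAAAAAAAAAAAAAAAAAAAAAAAAAAAAAAAAAAAAAAAAAAAAAAAAAAAAAAAAAAAAAAAAAAAAAAAAAAAAAAAAAAAAAAAAAAAAAAAAAAAAAAAAAAAAAAAAAAAAAAAAAAAAAAAAAAAAAAAAAAAAAAAAAAAAAAAAAAAAAAAAAAAAAAAAAAAAAAAAAAAAAAAAAAAAAAPAAAAAAAAAAAAAAA/gAAAAAAAAAAAAAB/gAAAAAAAAAAAAAH/gAAAAAAAAAAAAH//gAAAAAAAAAAAAH//gAAAAAAAAAAAAP//gAAAAAAAAAAAAfn/gAAAAAAAAAAAA/H/AAAAAAAAAAAAA/n/AAAAAAAAAAAQB//+AAAAAAAAAAAYB//+AAAAAAAAAAAAD//+AAAAAAAAAAAAD//+AAAAAAAAAAAAD//+AAAAAAAAAAAAD///4AAAAAAAAAAAAAf/8AAAAAAAAAAAAAH/+AAAAAAAAAAAAAH//AAAAAAAAAAAAAH///+AAAAAAAAAAAH////gAAAAAAAAAAP////4AAAAAAAAAAH////+AAAAAAAAAAH/////AAAAAAAAAAH////+AAAAAAAAAAH////8AAAAAAAAAAH////4AAAAAAAAAAD////gAAAAAAAAAAD////AAAAAAAAAAAD///+AAAAAAAAAAAD///+AAAAAAAAAAAD///+QAAAAAAAAAAD////wAAAAAAAAAAD////wAAAAAAAAAAH////wAAAAAAEAAAH///5wAAAAAAOAAAP///xwAAAAAAPgAAf///wwAAAAAAP8AAf///wwAAAAAAP//A////4wAAAAAAf//4/////wAAAAAA///9/////wAAAAAA///9/////4AAAAAB///5/////8AAAAAB///5/////+AAAAAB///x//////AAAAA="/>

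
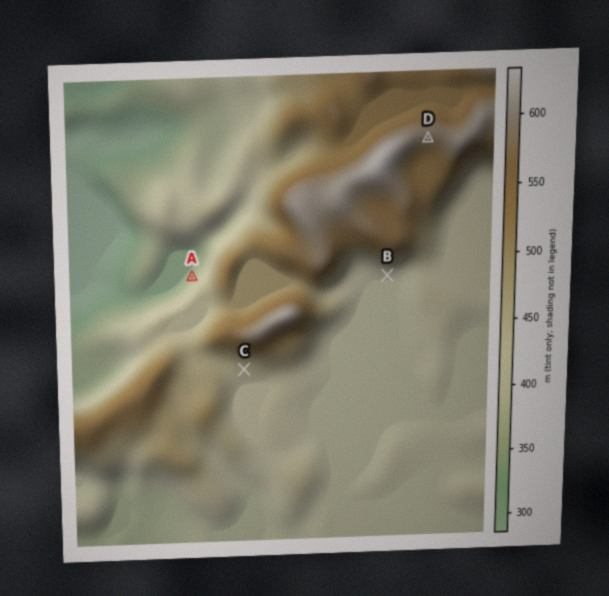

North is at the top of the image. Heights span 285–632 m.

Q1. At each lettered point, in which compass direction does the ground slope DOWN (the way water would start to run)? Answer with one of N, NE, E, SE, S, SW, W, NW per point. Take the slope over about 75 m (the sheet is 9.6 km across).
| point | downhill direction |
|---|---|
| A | NW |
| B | S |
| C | S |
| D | S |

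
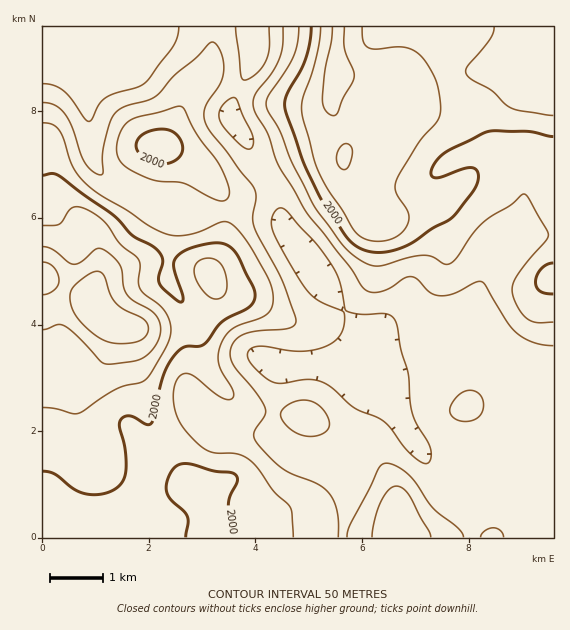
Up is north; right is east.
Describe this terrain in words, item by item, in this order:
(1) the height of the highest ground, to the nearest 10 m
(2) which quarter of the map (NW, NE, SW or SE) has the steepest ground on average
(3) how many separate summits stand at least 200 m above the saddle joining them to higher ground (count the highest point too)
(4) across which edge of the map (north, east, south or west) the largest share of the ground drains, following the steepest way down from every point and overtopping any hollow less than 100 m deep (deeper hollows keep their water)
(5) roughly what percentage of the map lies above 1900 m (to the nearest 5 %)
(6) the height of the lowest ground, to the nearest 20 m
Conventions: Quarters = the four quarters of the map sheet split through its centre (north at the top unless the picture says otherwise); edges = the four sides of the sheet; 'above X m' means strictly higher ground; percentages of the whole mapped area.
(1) The highest point reaches roughly 2200 m.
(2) Slopes are steepest in the north-west quarter.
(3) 2 summits rise at least 200 m above their surroundings.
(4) The largest share of the runoff leaves by the eastern edge.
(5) About 65 % of the map lies above 1900 m.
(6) The lowest ground is at about 1820 m.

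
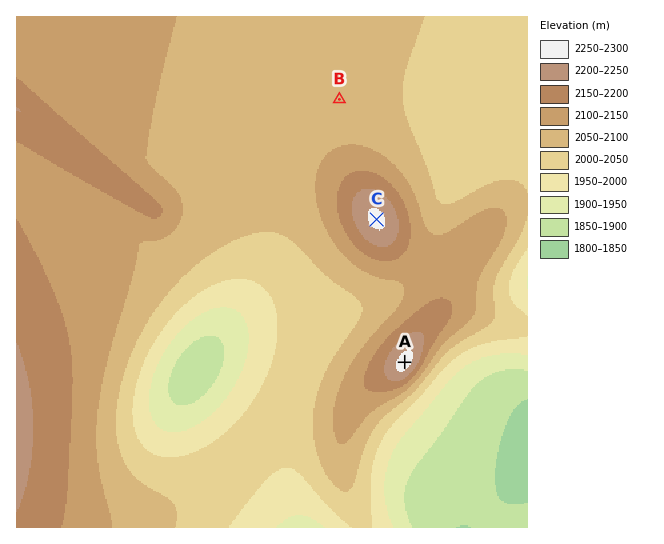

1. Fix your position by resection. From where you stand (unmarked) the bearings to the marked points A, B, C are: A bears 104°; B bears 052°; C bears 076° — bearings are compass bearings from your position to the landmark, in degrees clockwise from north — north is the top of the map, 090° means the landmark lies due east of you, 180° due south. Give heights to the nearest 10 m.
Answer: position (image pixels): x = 101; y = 287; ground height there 2120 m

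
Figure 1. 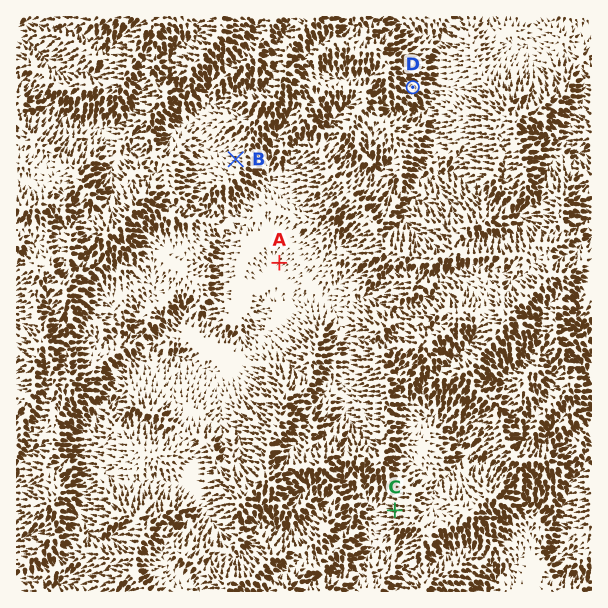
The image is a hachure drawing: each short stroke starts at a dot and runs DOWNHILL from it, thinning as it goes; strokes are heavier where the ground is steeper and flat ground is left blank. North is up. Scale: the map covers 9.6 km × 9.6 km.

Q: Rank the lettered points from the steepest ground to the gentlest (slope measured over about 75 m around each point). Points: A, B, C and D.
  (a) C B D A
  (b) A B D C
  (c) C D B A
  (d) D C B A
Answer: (c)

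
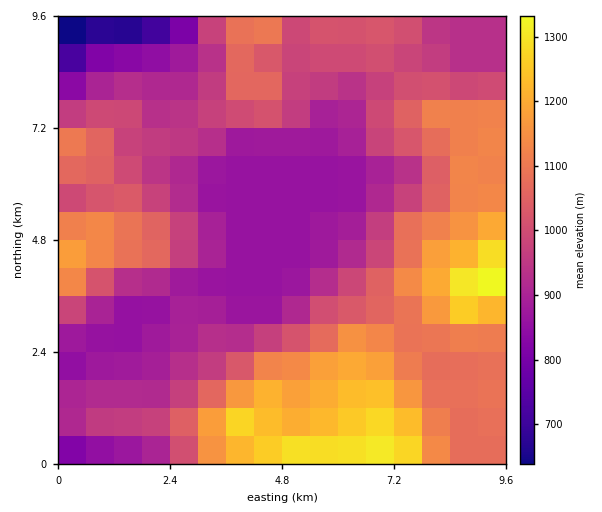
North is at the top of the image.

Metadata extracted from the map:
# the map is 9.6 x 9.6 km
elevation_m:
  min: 620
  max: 1360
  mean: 1010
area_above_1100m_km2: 22.8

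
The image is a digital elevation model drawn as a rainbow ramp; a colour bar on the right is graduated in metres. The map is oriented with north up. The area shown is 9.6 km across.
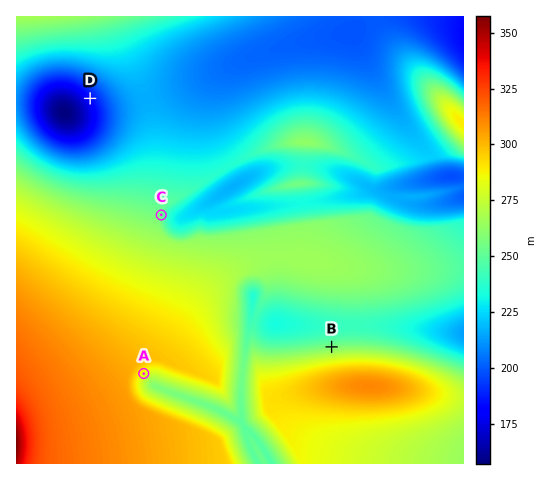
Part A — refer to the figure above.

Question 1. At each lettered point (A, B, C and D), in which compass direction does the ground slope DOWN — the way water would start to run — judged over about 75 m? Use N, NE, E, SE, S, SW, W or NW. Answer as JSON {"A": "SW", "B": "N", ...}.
{"A": "SE", "B": "N", "C": "E", "D": "SW"}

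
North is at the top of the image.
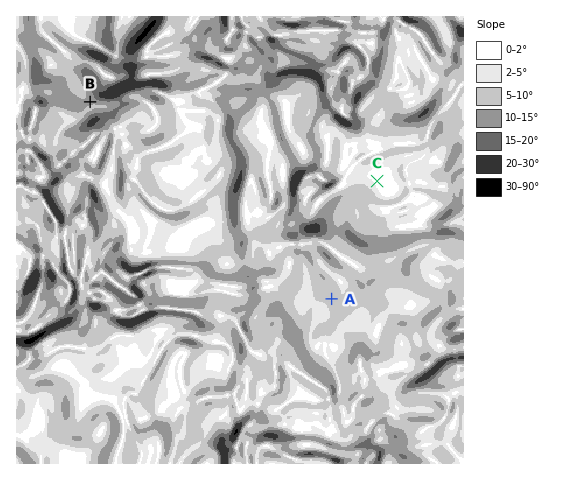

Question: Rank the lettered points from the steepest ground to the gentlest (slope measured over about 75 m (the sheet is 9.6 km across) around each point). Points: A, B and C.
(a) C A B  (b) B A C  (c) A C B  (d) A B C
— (b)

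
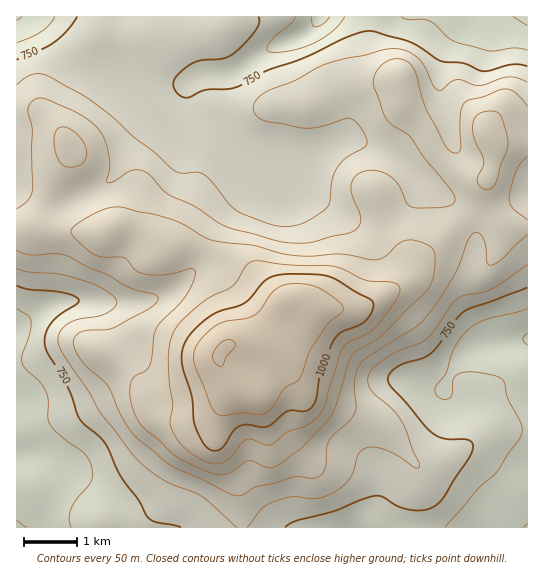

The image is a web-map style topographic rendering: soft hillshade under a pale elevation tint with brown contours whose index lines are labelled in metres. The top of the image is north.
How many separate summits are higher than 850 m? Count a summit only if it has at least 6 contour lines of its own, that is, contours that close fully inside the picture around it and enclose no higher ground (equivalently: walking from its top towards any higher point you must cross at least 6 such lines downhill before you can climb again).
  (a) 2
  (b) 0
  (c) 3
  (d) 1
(b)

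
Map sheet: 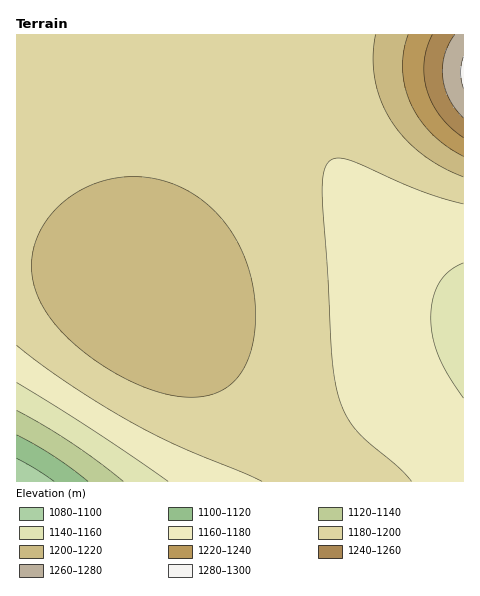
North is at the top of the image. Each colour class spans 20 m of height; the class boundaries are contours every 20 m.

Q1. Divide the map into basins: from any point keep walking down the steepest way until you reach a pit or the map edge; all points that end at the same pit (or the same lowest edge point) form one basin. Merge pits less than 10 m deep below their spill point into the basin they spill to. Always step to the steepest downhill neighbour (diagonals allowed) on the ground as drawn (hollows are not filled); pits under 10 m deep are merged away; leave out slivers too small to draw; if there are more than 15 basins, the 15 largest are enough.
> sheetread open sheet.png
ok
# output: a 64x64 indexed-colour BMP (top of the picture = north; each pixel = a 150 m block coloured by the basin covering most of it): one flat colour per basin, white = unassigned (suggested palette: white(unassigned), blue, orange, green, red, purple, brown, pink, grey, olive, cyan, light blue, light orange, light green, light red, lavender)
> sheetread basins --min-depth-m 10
<image width="64" height="64" href="data:image/bmp;base64,Qk12CAAAAAAAAHYAAAAoAAAAQAAAAEAAAAABAAQAAAAAAAAIAAATCwAAEwsAABAAAAAAAAAA////ALR3HwAOf/8ALKAsACgn1gC9Z5QAS1aMAMJ34wB/f38AIr28AM++FwDox64AeLv/AIrfmACWmP8A1bDFACIiIiIiIiIiIiIiIiIiIiIiIiIiIiIhERERERERERERIiIiIiIiIiIiIiIiIiIiIiIiIiIiIhEREREREREREREiIiIiIiIiIiIiIiIiIiIiIiIiIiIhERERERERERERESIiIiIiIiIiIiIiIiIiIiIiIiIiIhERERERERERERERIiIiIiIiIiIiIiIiIiIiIiIiIiIhEREREREREREREREiIiIiIiIiIiIiIiIiIiIiIiIiIhERERERERERERERESIiIiIiIiIiIiIiIiIiIiIiIiIhERERERERERERERERIiIiIiIiIiIiIiIiIiIiIiIiIhEREREREREREREREREiIiIiIiIiIiIiIiIiIiIiIiIhERERERERERERERERESIiIiIiIiIiIiIiIiIiIiIiIhERERERERERERERERERIiIiIiIiIiIiIiIiIiIiIiIhEREREREREREREREREREiIiIiIiIiIiIiIiIiIiIiIhERERERERERERERERERESIiIiIiIiIiIiIiIiIiIiIhERERERERERERERERERERIiIiIiIiIiIiIiIiIiIiIhEREREREREREREREREREREiIiIiIiIiIiIiIiIiIiIhERERERERERERERERERERESIiIiIiIiIiIiIiIiIiIhERERERERERERERERERERERIiIiIiIiIiIiIiIiIiIhEREREREREREREREREREREREiIiIiIiIiIiIiIiIiIhERERERERERERERERERERERESIiIiIiIiIiIiIiIiIhERERERERERERERERERERERERIiIiIiIiIiIiIiIiIhEREREREREREREREREREREREREiIiIiIiIiIiIiIiIhERERERERERERERERERERERERESIiIiIiIiIiIiIiIhERERERERERERERERERERERERERIiIiIiIiIiIiIiIhEREREREREREREREREREREREREREiIiIiIiIiIiIiIhERERERERERERERERERERERERERESIiIiIiIiIiIiIRERERERERERERERERERERERERERERIiIiIiIiIiIiIREREREREREREREREREREREREREREREiIiIiIiIiIiIRERERERERERERERERERERERERERERESIiIiIiIiIiIhERERERERERERERERERERERERERERERIiIiIiIiIiIhEREREREREREREREREREREREREREREREiIiIiIiIiIiERERERERERERERERERERERERERERERESIiIiIiIiIiIRERERERERERERERERERERERERERERERIiIiIiIiIiIhEREREREREREREREREREREREREREREREiIiIiIiIiIiERERERERERERERERERERERERERERERESIiIiIiIiIiIRERERERERERERERERERERERERERERERIiIiIiIiIiIhEREREREREREREREREREREREREREREREiIiIiIiIiIiERERERERERERERERERERERERERERERESIiIiIiIiIiIRERERERERERERERERERERERERERERERIiIiIiIiIiIhEREREREREREREREREREREREREREREREiIiIiIiIiIiERERERERERERERERERERERERERERERESIiIiIiIiIiIRERERERERERERERERERERERERERERERIiIiIiIiIiIhEREREREREREREREREREREREREREREREiIiIiIiIiIiERERERERERERERERERERERERERERERESIiIiIiIiIiIRERERERERERERERERERERERERERERERIiIiIiIiIiIhEREREREREREREREREREREREREREREREiIiIiIiIiIiERERERERERERERERERERERERERERERESIiIiIiIiIiIRERERERERERERERERERERERERERERERIiIiIiIiIiIhEREREREREREREREREREREREREREREREiIiIiIiIiIiERERERERERERERERERERERERERERERESIiIiIiIiIiIRERERERERERERERERERERERERERERERIiIiIiIiIiIhEREREREREREREREREREREREREREREREiIiIiIiIiIiERERERERERERERERERERERERERERERESIiIiIiIiIiIRERERERERERERERERERERERERERERERIiIiIiIiIiIhEREREREREREREREREREREREREREREREiIiIiIiIiIiERERERERERERERERERERERERERERERESIiIiIiIiIiIRERERERERERERERERERERERERERERERIiIiIiIiIiIhEREREREREREREREREREREREREREREREiIiIiIiIiIiERERERERERERERERERERERERERERERESIiIiIiIiIiIRERERERERERERERERERERERERERERERIiIiIiIiIiIhEREREREREREREREREREREREREREREREiIiIiIiIiIiERERERERERERERERERERERERERERERESIiIiIiIiIiIhERERERERERERERERERERERERERERERIiIiIiIiIiIiEREREREREREREREREREREREREREREREiIiIiIiIiIiIRERERERERERERERERERERERERERERESIiIiIiIiIiIhERERERERERERERERERERERERERERER"/>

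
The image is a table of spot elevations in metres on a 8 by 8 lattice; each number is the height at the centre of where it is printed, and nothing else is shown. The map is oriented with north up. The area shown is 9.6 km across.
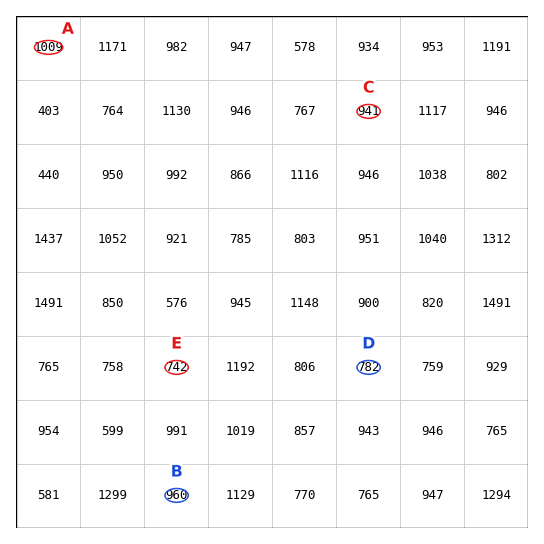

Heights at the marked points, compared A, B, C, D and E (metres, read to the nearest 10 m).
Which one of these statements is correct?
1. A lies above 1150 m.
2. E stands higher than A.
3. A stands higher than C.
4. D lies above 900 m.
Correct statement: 3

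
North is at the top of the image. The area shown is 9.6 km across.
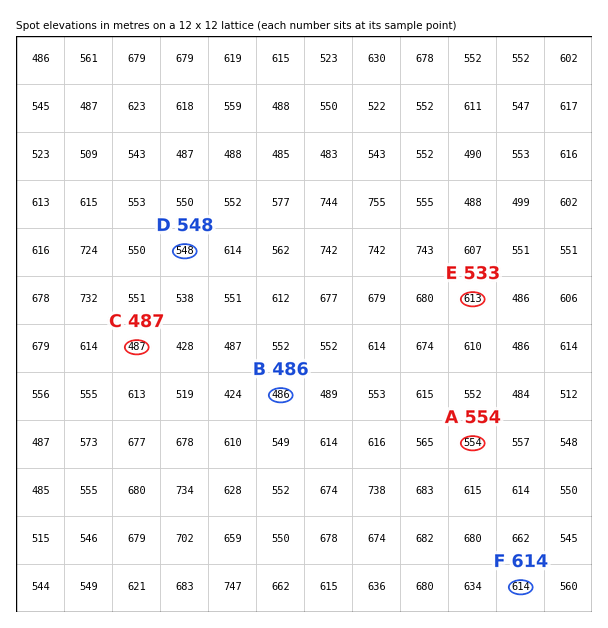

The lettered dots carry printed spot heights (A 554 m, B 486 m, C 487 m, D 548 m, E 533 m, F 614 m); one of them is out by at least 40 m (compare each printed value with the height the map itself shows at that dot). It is E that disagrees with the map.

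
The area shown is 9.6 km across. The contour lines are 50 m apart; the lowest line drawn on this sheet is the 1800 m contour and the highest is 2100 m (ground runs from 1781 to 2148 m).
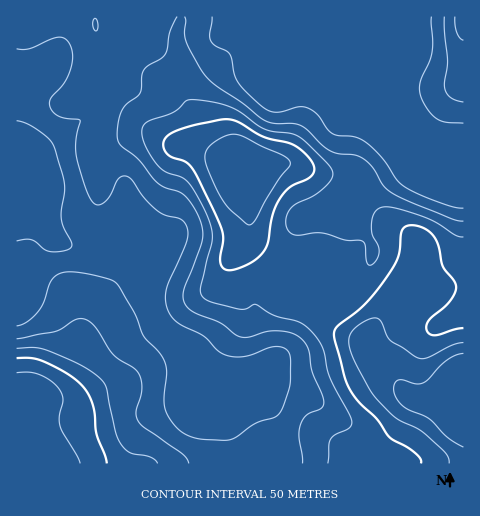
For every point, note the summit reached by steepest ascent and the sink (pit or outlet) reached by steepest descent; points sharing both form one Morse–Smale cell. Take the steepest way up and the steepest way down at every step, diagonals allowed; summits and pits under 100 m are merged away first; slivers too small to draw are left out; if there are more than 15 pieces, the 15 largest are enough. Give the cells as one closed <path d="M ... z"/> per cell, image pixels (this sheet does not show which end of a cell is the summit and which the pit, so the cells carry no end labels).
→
<path d="M280 16l-45 0-4 6 0 18-5 13-9 9-20 12-21 22-8 5-11 0-34-17-10 0-25 32-13 7-40 30-11 27-8 9 0 25 24-1 12 22 11 9 27 6 12-2 18-8 12 7 9 13 2 28 17 39 30 31 33 13 21 0 22-6 3-3 0-6-11-30-5-27 2-11 14-11 9-1 33 13 17 0 9 3 11 0 10-8 13-22 1-18-21-31-5-13 14-11 42-23-1-60-3-26-26 23-8 16-10 2-13-1-10-12-6-18 0-63-24 19-13-13z"/><path d="M400 101l2 65-42 23-14 11 5 13 21 31-1 18-13 22-10 8-11 0-9-3-17 0-28-12-12-1-9 6-9 11 3 28 13 35 0 6-3 3-22 6-21 0-30-10 23 21 47 19 4 4 7 14 3 14 1 31 186-1 0-324-26-2-10-4-19-18z"/><path d="M40 213l-24 2 0 248 261 1 0-31-3-14-7-14-4-4-50-21-53-53-17-39-1-23-8-16-14-9-18 8-12 2-21-4-10-5-7-6z"/><path d="M234 16l-217 0-1 172 8-8 11-27 40-30 13-7 25-32 10 0 34 17 11 0 8-5 21-22 20-12 9-9 4-7 0-18z"/><path d="M463 16l-82 0-2 15-4 7 11-1 13 3 10 10-11 28 2 23 9 14 16 15 13 7 26 1z"/><path d="M379 16l-98 1 7 16 13 13 24-19 0 63 6 18 12 13 21-2 8-16 27-26 8-18 2-9-7-8-16-5-12 2 5-8z"/>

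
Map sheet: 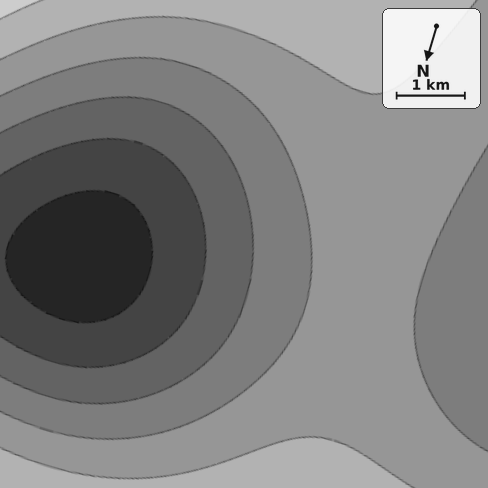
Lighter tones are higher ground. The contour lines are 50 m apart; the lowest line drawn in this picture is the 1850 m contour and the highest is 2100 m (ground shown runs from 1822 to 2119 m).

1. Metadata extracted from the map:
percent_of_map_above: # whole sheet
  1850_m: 93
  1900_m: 83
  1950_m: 71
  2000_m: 49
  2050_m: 12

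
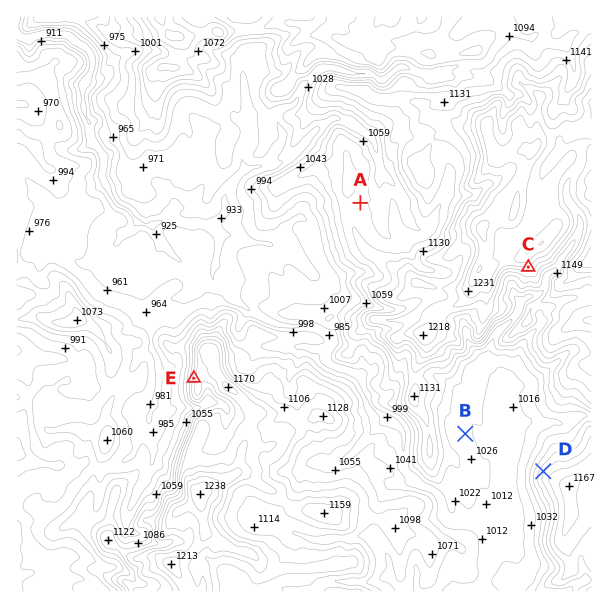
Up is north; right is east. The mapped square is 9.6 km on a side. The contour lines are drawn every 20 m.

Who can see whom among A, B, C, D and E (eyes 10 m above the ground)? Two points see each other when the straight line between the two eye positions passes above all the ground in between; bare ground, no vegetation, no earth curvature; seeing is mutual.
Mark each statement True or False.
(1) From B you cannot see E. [True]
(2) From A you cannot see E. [True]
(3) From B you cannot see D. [False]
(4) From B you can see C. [True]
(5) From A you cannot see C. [True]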